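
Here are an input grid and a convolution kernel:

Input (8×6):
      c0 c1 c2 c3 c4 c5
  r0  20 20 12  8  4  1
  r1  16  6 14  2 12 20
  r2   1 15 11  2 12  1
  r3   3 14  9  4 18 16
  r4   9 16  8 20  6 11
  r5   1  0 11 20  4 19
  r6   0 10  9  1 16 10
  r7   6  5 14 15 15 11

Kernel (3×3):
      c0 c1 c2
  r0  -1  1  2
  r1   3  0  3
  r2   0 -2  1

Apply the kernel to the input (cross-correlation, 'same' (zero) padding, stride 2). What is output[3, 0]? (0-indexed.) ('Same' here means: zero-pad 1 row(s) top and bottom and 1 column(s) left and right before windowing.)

The receptive field on the zero-padded input at this output position is [0 1 0 / 0 0 10 / 0 6 5]. Elementwise product with the kernel and sum: 0·-1 + 1·1 + 0·2 + 0·3 + 10·3 + 6·-2 + 5·1.

24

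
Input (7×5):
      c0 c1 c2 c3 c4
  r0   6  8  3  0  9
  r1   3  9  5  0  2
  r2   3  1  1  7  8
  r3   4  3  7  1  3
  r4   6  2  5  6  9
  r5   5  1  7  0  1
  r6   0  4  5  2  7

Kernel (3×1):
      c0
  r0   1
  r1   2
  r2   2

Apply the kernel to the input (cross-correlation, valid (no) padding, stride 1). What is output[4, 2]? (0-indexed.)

The receptive field on the input at this output position is [5 / 7 / 5]. Elementwise product with the kernel and sum: 5·1 + 7·2 + 5·2.

29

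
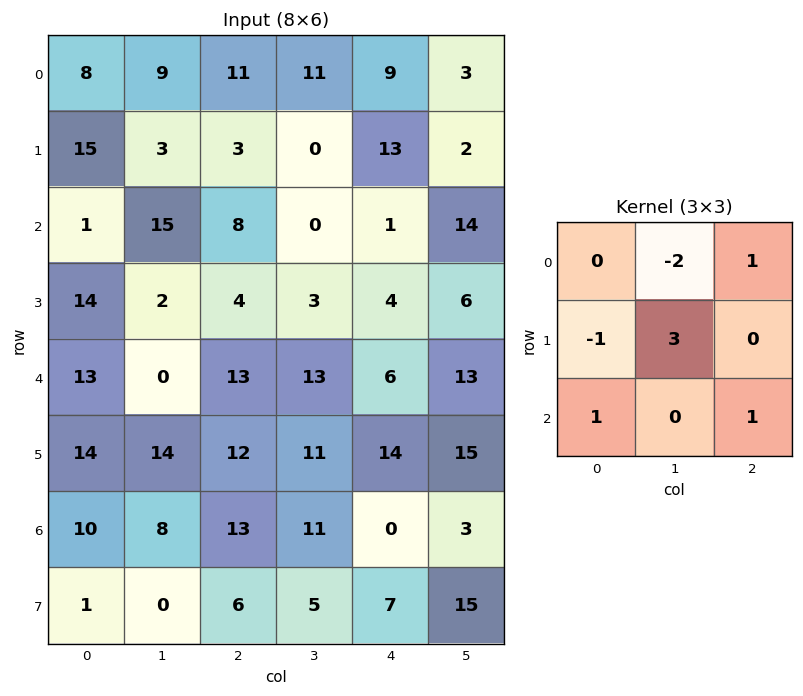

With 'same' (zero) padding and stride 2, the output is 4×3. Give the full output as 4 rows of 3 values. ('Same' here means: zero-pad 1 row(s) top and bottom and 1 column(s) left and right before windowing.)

27 27 18
-22 8 -12
27 59 29
16 23 -4

Output[0,0]: The receptive field on the zero-padded input at this output position is [0 0 0 / 0 8 9 / 0 15 3]. Elementwise product with the kernel and sum: 0·-2 + 0·1 + 0·-1 + 8·3 + 0·1 + 3·1.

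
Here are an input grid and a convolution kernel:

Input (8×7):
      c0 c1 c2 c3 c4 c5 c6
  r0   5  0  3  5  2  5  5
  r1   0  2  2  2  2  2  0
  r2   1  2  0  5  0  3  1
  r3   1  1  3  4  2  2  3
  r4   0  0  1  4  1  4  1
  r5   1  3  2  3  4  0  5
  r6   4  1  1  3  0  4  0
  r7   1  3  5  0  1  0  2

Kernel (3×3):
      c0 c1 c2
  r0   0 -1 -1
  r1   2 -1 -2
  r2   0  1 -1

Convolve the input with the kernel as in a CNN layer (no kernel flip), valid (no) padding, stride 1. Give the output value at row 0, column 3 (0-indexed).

-12

The receptive field on the input at this output position is [5 2 5 / 2 2 2 / 5 0 3]. Elementwise product with the kernel and sum: 2·-1 + 5·-1 + 2·2 + 2·-1 + 2·-2 + 0·1 + 3·-1.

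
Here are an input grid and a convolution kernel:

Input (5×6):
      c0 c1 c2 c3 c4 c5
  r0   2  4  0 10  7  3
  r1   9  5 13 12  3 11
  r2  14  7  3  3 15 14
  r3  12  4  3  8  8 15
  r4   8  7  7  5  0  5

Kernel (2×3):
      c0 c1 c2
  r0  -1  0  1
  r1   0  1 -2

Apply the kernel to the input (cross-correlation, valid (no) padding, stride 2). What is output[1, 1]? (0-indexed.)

4

The receptive field on the input at this output position is [3 3 15 / 3 8 8]. Elementwise product with the kernel and sum: 3·-1 + 15·1 + 8·1 + 8·-2.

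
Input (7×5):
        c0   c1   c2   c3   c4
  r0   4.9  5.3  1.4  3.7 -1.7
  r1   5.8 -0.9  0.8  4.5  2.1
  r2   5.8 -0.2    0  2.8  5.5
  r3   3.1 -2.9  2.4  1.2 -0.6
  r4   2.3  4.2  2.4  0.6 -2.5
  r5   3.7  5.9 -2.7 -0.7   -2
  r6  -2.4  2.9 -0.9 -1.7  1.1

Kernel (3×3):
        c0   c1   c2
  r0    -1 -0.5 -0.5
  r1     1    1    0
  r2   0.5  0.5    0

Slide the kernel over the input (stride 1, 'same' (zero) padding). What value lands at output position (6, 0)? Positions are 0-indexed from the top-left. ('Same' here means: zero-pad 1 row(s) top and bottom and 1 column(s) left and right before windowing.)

-7.2

The receptive field on the zero-padded input at this output position is [0 3.7 5.9 / 0 -2.4 2.9 / 0 0 0]. Elementwise product with the kernel and sum: 0·-1 + 3.7·-0.5 + 5.9·-0.5 + 0·1 + -2.4·1 + 0·0.5 + 0·0.5.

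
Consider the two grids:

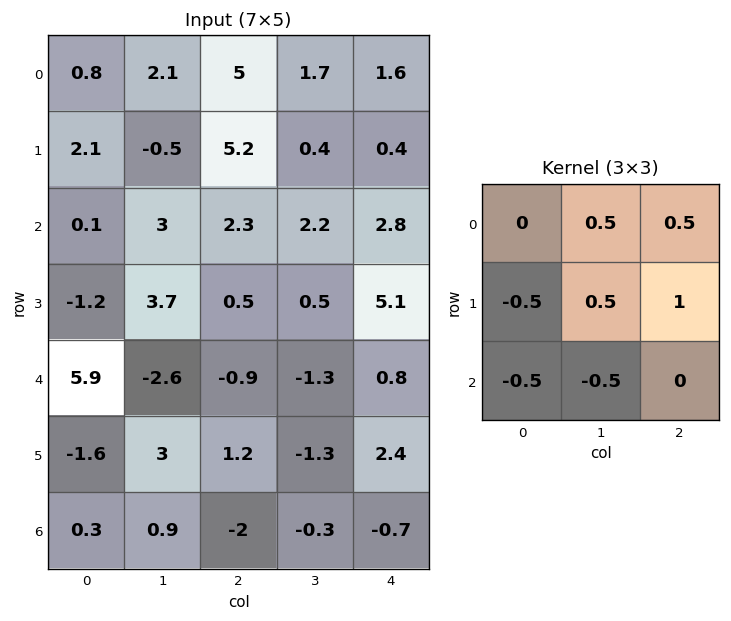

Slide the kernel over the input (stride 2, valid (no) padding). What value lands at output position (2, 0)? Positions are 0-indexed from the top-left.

The receptive field on the input at this output position is [5.9 -2.6 -0.9 / -1.6 3 1.2 / 0.3 0.9 -2]. Elementwise product with the kernel and sum: -2.6·0.5 + -0.9·0.5 + -1.6·-0.5 + 3·0.5 + 1.2·1 + 0.3·-0.5 + 0.9·-0.5.

1.15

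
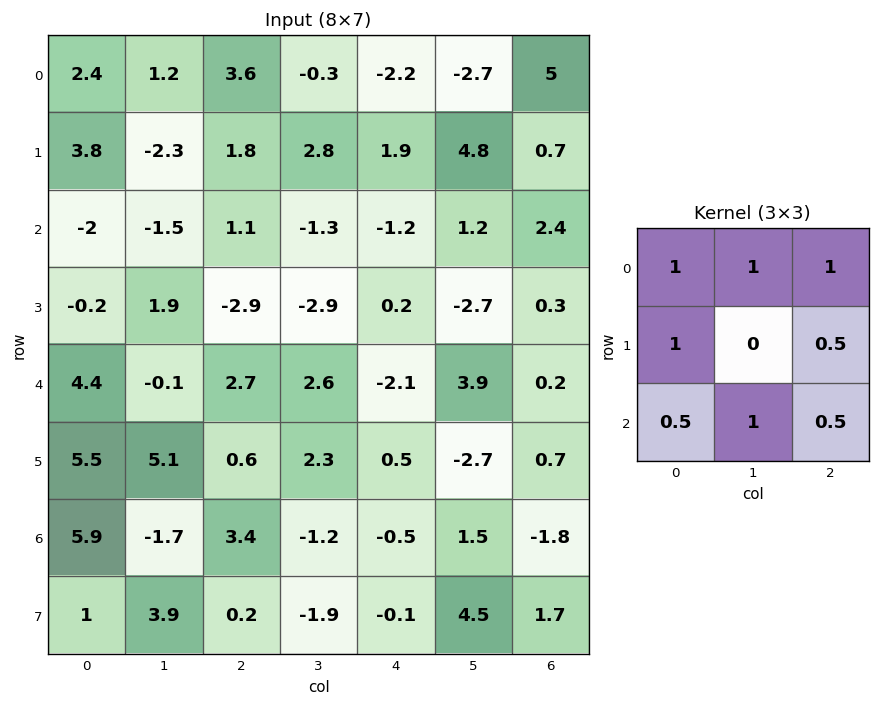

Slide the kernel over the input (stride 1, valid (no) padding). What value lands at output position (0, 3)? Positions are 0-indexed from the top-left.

-1.25

The receptive field on the input at this output position is [-0.3 -2.2 -2.7 / 2.8 1.9 4.8 / -1.3 -1.2 1.2]. Elementwise product with the kernel and sum: -0.3·1 + -2.2·1 + -2.7·1 + 2.8·1 + 4.8·0.5 + -1.3·0.5 + -1.2·1 + 1.2·0.5.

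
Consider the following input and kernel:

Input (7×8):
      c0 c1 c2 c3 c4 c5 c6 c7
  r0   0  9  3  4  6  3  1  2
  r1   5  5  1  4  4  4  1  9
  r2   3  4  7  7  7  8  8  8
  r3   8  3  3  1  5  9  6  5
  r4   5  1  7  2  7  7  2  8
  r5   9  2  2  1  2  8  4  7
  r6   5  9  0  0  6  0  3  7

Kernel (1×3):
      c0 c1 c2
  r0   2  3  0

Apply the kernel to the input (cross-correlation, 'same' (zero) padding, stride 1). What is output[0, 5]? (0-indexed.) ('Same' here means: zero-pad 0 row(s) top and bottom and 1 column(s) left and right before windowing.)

21

The receptive field on the zero-padded input at this output position is [6 3 1]. Elementwise product with the kernel and sum: 6·2 + 3·3.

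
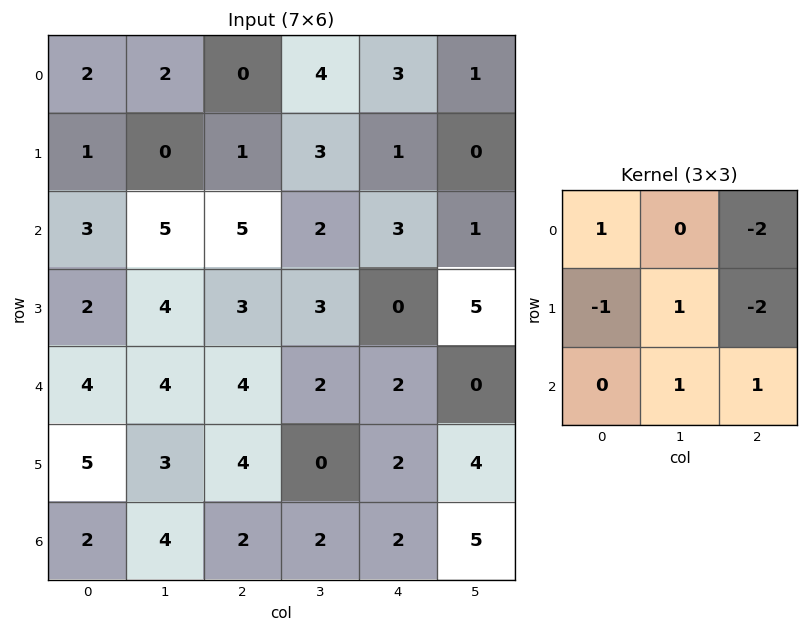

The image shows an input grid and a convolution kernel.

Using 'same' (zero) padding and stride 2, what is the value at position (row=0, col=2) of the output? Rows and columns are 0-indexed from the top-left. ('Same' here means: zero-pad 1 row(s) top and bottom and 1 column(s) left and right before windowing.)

-2

The receptive field on the zero-padded input at this output position is [0 0 0 / 4 3 1 / 3 1 0]. Elementwise product with the kernel and sum: 0·1 + 0·-2 + 4·-1 + 3·1 + 1·-2 + 1·1 + 0·1.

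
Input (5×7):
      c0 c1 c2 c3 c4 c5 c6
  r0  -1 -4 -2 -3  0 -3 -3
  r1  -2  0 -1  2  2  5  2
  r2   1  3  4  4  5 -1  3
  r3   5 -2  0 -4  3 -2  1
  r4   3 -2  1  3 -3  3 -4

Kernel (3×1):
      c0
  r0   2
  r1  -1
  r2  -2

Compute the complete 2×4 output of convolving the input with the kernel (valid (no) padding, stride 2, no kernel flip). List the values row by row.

Output[0,0]: The receptive field on the input at this output position is [-1 / -2 / 1]. Elementwise product with the kernel and sum: -1·2 + -2·-1 + 1·-2.
Output[0,1]: The receptive field on the input at this output position is [-2 / -1 / 4]. Elementwise product with the kernel and sum: -2·2 + -1·-1 + 4·-2.

-2 -11 -12 -14
-9 6 13 13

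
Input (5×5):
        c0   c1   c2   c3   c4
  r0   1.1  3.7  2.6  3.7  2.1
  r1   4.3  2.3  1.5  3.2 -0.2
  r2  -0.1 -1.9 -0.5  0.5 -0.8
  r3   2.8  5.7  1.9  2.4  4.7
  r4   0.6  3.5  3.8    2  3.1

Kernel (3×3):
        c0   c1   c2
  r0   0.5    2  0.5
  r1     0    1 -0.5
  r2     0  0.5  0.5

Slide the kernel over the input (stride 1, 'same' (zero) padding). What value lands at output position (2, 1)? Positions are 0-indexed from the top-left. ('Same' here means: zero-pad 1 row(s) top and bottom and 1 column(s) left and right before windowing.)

9.65

The receptive field on the zero-padded input at this output position is [4.3 2.3 1.5 / -0.1 -1.9 -0.5 / 2.8 5.7 1.9]. Elementwise product with the kernel and sum: 4.3·0.5 + 2.3·2 + 1.5·0.5 + -1.9·1 + -0.5·-0.5 + 5.7·0.5 + 1.9·0.5.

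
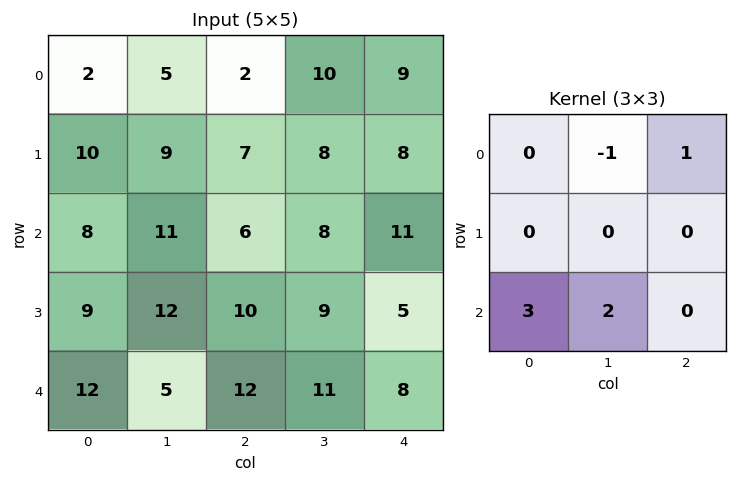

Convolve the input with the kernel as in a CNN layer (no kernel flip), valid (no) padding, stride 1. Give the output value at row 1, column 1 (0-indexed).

The receptive field on the input at this output position is [9 7 8 / 11 6 8 / 12 10 9]. Elementwise product with the kernel and sum: 7·-1 + 8·1 + 12·3 + 10·2.

57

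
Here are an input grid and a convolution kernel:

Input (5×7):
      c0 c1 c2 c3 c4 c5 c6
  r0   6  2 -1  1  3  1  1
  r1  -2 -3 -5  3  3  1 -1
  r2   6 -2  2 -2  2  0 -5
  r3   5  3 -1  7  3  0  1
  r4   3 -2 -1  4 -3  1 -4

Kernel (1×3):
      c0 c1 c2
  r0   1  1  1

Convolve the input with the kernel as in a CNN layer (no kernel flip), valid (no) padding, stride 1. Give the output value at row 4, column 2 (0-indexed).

The receptive field on the input at this output position is [-1 4 -3]. Elementwise product with the kernel and sum: -1·1 + 4·1 + -3·1.

0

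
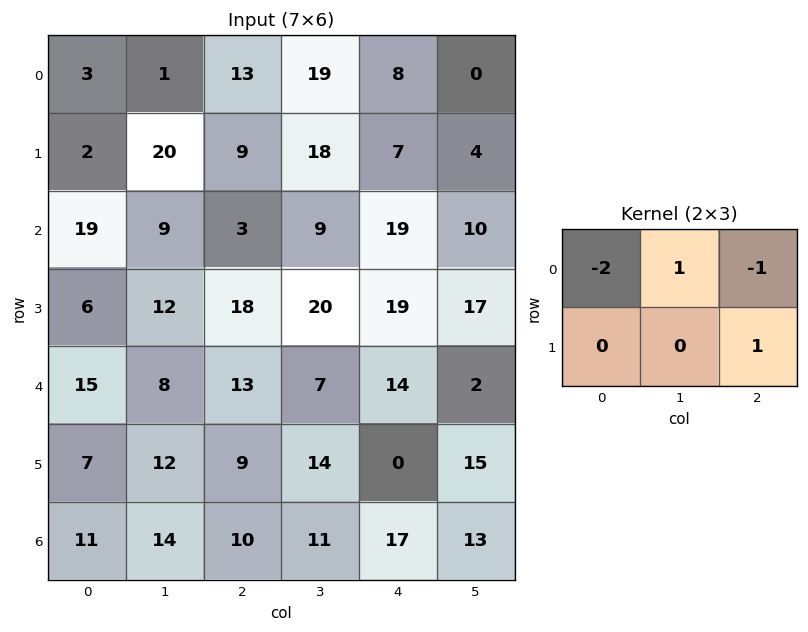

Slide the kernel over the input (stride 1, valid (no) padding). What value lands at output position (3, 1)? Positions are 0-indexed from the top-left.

The receptive field on the input at this output position is [12 18 20 / 8 13 7]. Elementwise product with the kernel and sum: 12·-2 + 18·1 + 20·-1 + 7·1.

-19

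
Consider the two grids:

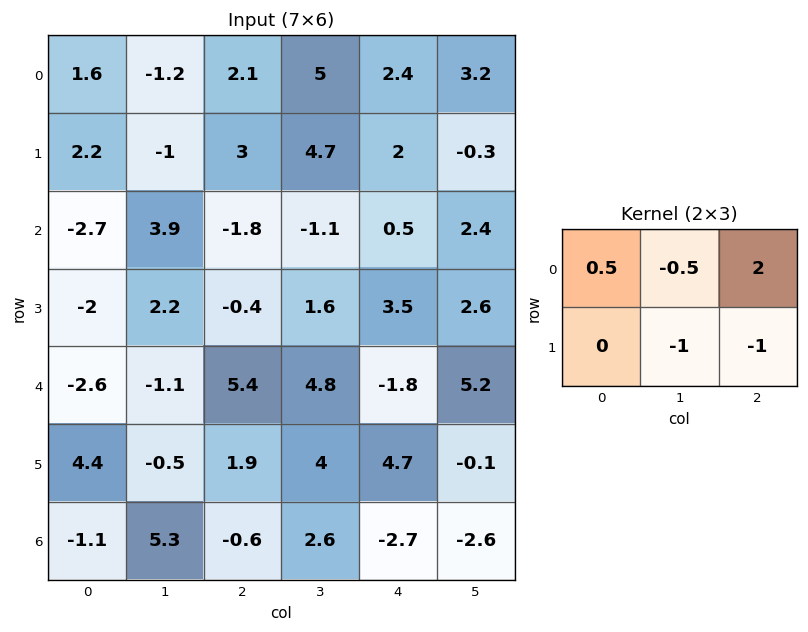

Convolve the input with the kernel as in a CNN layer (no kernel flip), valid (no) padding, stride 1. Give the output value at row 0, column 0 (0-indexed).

The receptive field on the input at this output position is [1.6 -1.2 2.1 / 2.2 -1 3]. Elementwise product with the kernel and sum: 1.6·0.5 + -1.2·-0.5 + 2.1·2 + -1·-1 + 3·-1.

3.6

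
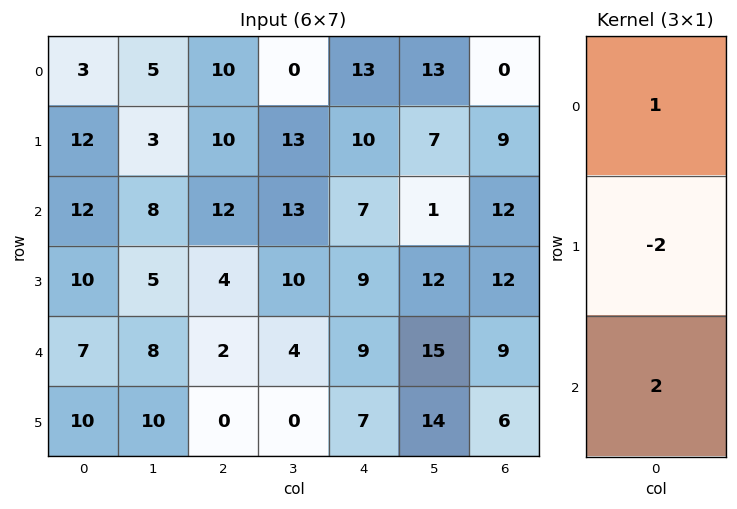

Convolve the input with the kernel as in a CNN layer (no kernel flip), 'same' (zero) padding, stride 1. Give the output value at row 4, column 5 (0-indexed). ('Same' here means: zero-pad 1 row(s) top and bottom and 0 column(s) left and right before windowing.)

10

The receptive field on the zero-padded input at this output position is [12 / 15 / 14]. Elementwise product with the kernel and sum: 12·1 + 15·-2 + 14·2.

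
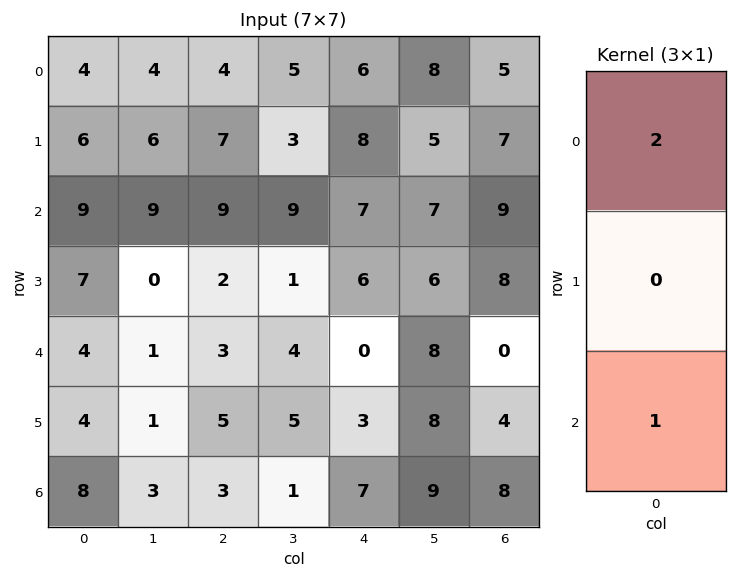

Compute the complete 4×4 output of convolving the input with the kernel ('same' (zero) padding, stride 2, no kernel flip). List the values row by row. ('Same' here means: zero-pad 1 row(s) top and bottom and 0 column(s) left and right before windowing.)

Output[0,0]: The receptive field on the zero-padded input at this output position is [0 / 4 / 6]. Elementwise product with the kernel and sum: 0·2 + 6·1.
Output[0,1]: The receptive field on the zero-padded input at this output position is [0 / 4 / 7]. Elementwise product with the kernel and sum: 0·2 + 7·1.

6 7 8 7
19 16 22 22
18 9 15 20
8 10 6 8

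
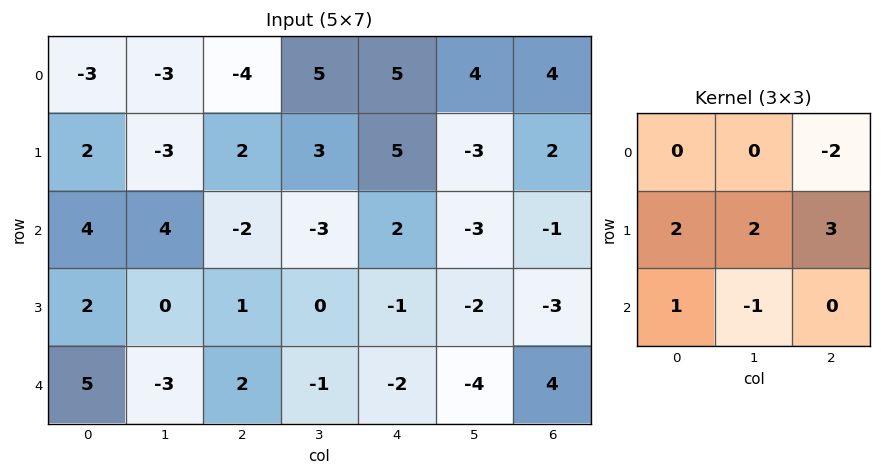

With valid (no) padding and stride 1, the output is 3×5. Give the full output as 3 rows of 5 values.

12 3 16 -6 7
8 -12 -13 -4 -8
19 3 -2 -1 -11

Output[0,0]: The receptive field on the input at this output position is [-3 -3 -4 / 2 -3 2 / 4 4 -2]. Elementwise product with the kernel and sum: -4·-2 + 2·2 + -3·2 + 2·3 + 4·1 + 4·-1.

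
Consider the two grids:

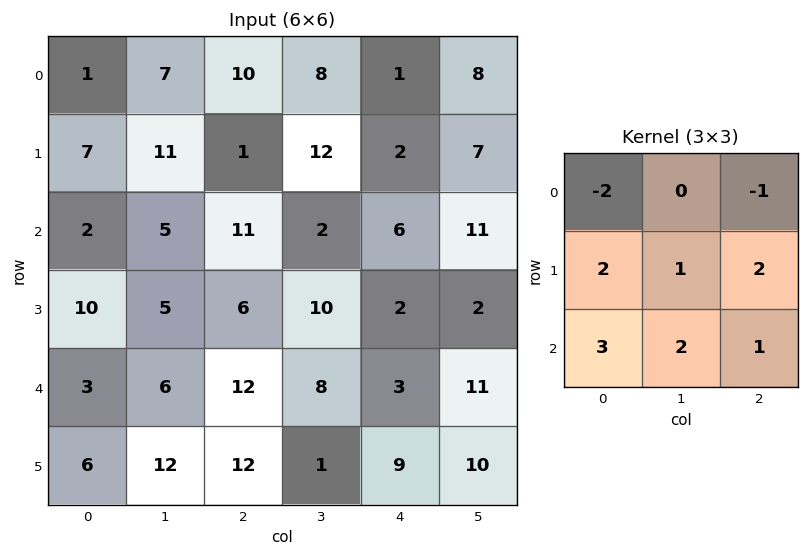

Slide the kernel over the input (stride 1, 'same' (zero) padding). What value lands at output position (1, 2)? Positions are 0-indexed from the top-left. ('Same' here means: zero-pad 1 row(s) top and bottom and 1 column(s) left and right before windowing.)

64

The receptive field on the zero-padded input at this output position is [7 10 8 / 11 1 12 / 5 11 2]. Elementwise product with the kernel and sum: 7·-2 + 8·-1 + 11·2 + 1·1 + 12·2 + 5·3 + 11·2 + 2·1.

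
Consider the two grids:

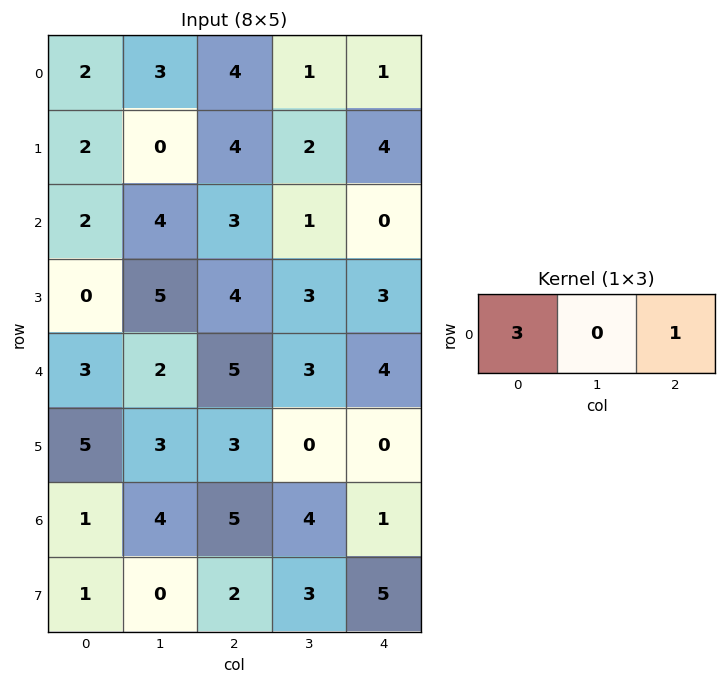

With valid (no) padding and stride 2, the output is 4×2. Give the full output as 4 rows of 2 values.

Output[0,0]: The receptive field on the input at this output position is [2 3 4]. Elementwise product with the kernel and sum: 2·3 + 4·1.
Output[0,1]: The receptive field on the input at this output position is [4 1 1]. Elementwise product with the kernel and sum: 4·3 + 1·1.

10 13
9 9
14 19
8 16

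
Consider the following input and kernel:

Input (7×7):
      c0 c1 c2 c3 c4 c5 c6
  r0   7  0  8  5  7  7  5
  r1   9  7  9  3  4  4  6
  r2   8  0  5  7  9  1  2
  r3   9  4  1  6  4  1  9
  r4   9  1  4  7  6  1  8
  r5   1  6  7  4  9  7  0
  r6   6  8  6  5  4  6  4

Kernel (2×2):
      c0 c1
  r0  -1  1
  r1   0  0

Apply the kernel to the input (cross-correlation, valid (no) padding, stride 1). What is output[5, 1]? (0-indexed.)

The receptive field on the input at this output position is [6 7 / 8 6]. Elementwise product with the kernel and sum: 6·-1 + 7·1.

1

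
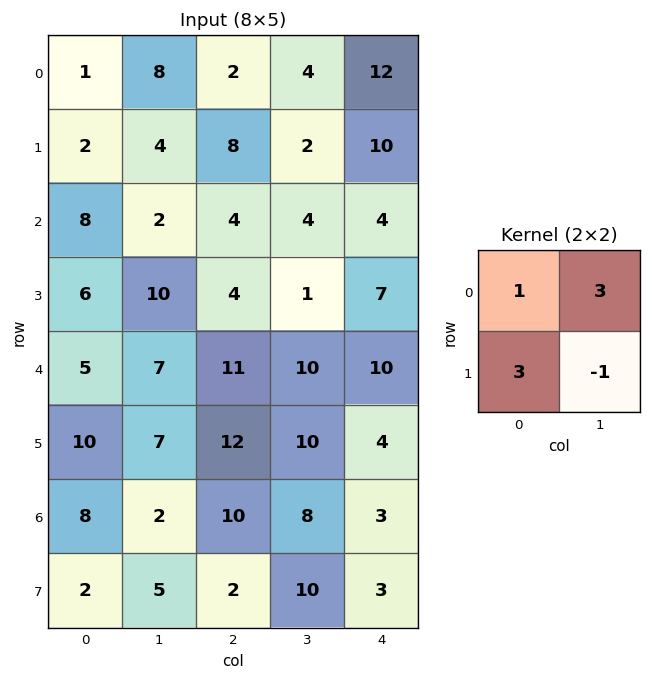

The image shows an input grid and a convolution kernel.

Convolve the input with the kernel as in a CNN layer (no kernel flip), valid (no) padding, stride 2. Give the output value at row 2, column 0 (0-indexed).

49

The receptive field on the input at this output position is [5 7 / 10 7]. Elementwise product with the kernel and sum: 5·1 + 7·3 + 10·3 + 7·-1.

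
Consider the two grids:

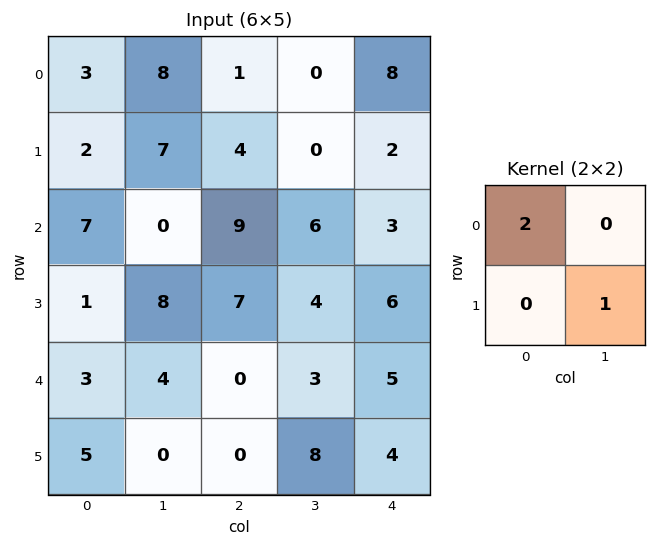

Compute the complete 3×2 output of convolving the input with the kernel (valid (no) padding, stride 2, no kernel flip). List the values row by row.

Output[0,0]: The receptive field on the input at this output position is [3 8 / 2 7]. Elementwise product with the kernel and sum: 3·2 + 7·1.
Output[0,1]: The receptive field on the input at this output position is [1 0 / 4 0]. Elementwise product with the kernel and sum: 1·2 + 0·1.

13 2
22 22
6 8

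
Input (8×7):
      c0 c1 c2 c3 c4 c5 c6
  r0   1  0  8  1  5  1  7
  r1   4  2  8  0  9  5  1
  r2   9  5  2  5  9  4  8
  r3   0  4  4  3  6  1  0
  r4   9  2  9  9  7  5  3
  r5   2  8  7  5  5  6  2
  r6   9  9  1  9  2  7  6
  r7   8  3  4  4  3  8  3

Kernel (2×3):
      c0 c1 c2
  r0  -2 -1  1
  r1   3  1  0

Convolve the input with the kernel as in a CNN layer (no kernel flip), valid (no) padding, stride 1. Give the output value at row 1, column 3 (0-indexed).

20

The receptive field on the input at this output position is [0 9 5 / 5 9 4]. Elementwise product with the kernel and sum: 0·-2 + 9·-1 + 5·1 + 5·3 + 9·1.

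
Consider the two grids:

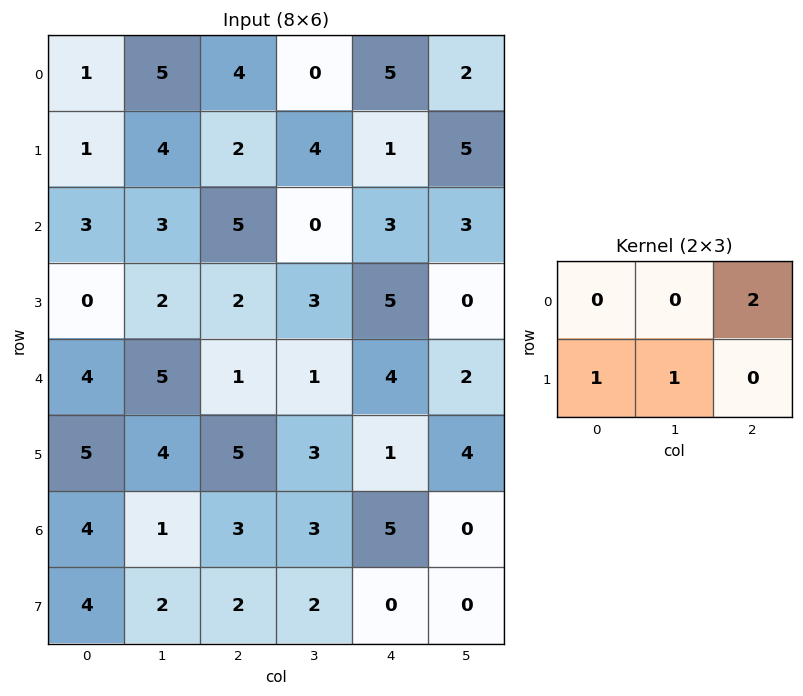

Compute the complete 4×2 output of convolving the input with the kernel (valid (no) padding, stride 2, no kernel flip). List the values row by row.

13 16
12 11
11 16
12 14

Output[0,0]: The receptive field on the input at this output position is [1 5 4 / 1 4 2]. Elementwise product with the kernel and sum: 4·2 + 1·1 + 4·1.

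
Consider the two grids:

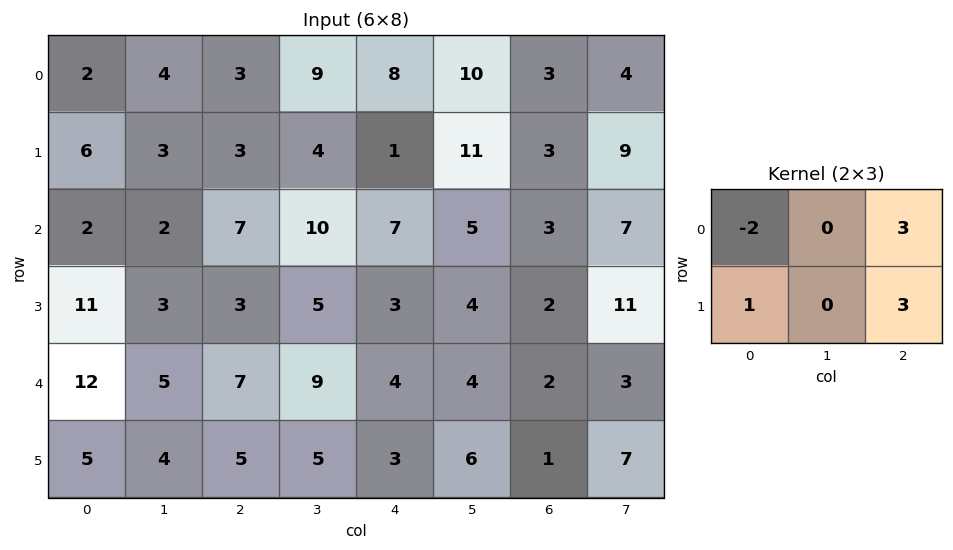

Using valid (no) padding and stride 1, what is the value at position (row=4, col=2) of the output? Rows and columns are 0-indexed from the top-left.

12

The receptive field on the input at this output position is [7 9 4 / 5 5 3]. Elementwise product with the kernel and sum: 7·-2 + 4·3 + 5·1 + 3·3.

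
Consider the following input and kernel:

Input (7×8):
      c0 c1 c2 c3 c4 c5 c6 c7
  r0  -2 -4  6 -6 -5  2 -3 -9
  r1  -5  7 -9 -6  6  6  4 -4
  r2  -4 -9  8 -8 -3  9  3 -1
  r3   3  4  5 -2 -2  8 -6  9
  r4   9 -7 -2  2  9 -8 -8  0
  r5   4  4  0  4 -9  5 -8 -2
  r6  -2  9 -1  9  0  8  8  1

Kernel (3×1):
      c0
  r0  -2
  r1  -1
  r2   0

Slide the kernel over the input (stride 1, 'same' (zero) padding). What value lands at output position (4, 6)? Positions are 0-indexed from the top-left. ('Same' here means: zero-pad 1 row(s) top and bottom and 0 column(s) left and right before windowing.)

20

The receptive field on the zero-padded input at this output position is [-6 / -8 / -8]. Elementwise product with the kernel and sum: -6·-2 + -8·-1.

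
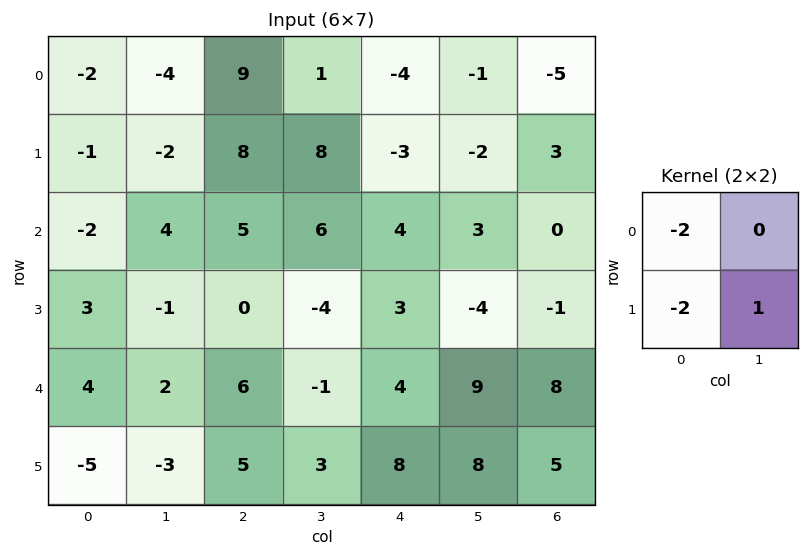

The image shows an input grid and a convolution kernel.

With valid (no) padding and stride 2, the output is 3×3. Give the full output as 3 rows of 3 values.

Output[0,0]: The receptive field on the input at this output position is [-2 -4 / -1 -2]. Elementwise product with the kernel and sum: -2·-2 + -1·-2 + -2·1.

4 -26 12
-3 -14 -18
-1 -19 -16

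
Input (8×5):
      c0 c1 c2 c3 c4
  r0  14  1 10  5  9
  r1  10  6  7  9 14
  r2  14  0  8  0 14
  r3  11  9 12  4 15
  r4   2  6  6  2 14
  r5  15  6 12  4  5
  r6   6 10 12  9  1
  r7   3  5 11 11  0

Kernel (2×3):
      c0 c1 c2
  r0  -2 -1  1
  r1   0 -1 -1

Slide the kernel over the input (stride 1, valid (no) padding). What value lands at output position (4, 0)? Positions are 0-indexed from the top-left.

The receptive field on the input at this output position is [2 6 6 / 15 6 12]. Elementwise product with the kernel and sum: 2·-2 + 6·-1 + 6·1 + 6·-1 + 12·-1.

-22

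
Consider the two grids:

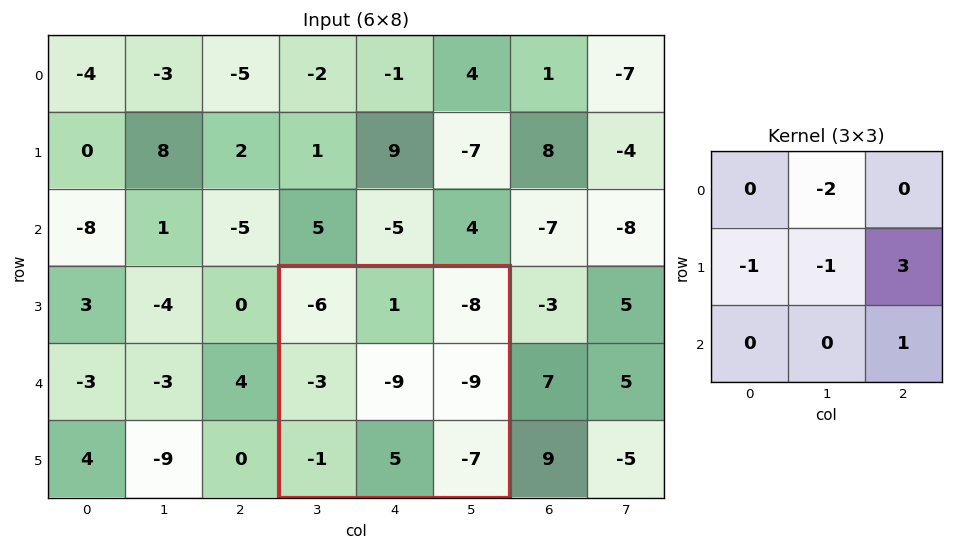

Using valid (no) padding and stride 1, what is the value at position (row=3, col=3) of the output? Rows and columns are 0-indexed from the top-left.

The receptive field on the input at this output position is [-6 1 -8 / -3 -9 -9 / -1 5 -7]. Elementwise product with the kernel and sum: 1·-2 + -3·-1 + -9·-1 + -9·3 + -7·1.

-24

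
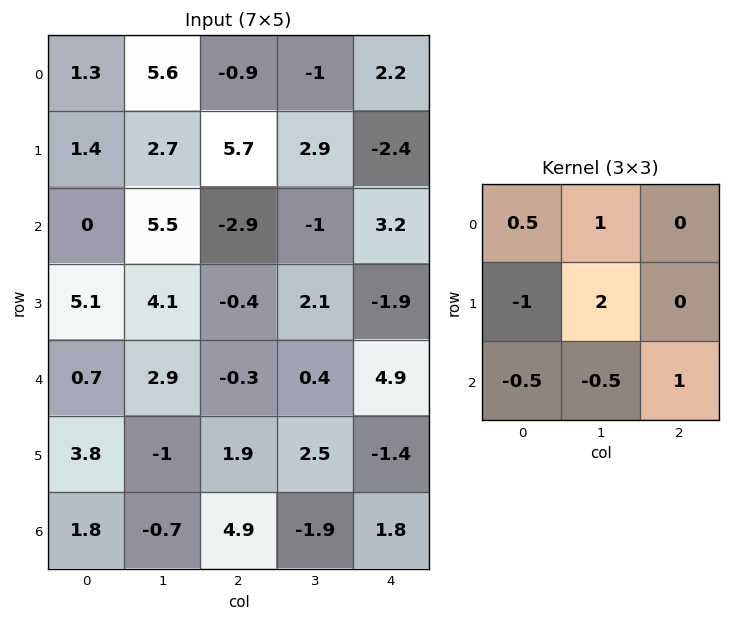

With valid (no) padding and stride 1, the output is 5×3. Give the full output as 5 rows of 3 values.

4.6 8.3 3.8
9.4 -4 3.9
6.5 -5.95 7
12.25 0.2 -0.6
1.8 1.95 3.65

Output[0,0]: The receptive field on the input at this output position is [1.3 5.6 -0.9 / 1.4 2.7 5.7 / 0 5.5 -2.9]. Elementwise product with the kernel and sum: 1.3·0.5 + 5.6·1 + 1.4·-1 + 2.7·2 + 0·-0.5 + 5.5·-0.5 + -2.9·1.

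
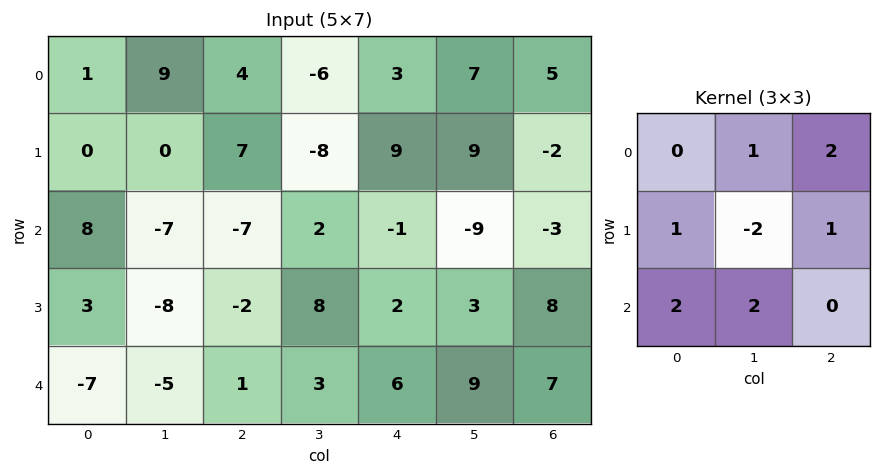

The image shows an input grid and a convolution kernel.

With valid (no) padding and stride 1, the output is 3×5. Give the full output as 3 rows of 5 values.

Output[0,0]: The receptive field on the input at this output position is [1 9 4 / 0 0 7 / 8 -7 -7]. Elementwise product with the kernel and sum: 9·1 + 4·2 + 0·1 + 0·-2 + 7·1 + 8·2 + -7·2.
Output[0,1]: The receptive field on the input at this output position is [9 4 -6 / 0 7 -8 / -7 -7 2]. Elementwise product with the kernel and sum: 4·1 + -6·2 + 0·1 + 7·-2 + -8·1 + -7·2 + -7·2.

26 -58 22 2 -14
19 -20 10 42 29
-28 -7 -8 6 19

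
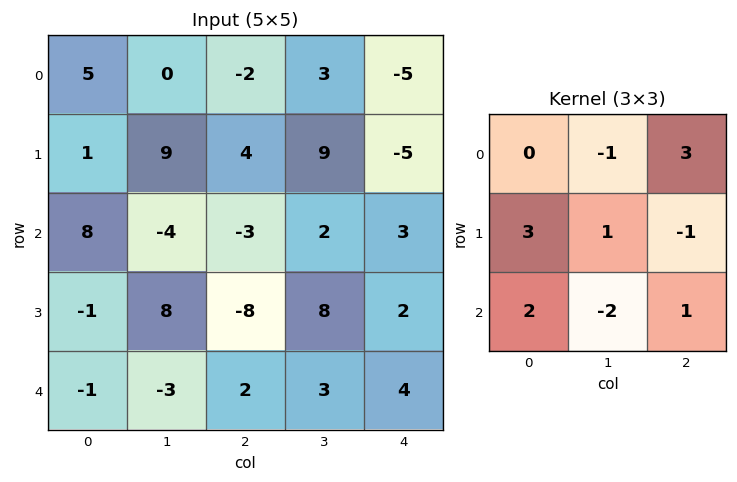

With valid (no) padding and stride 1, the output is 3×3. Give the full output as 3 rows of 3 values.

Output[0,0]: The receptive field on the input at this output position is [5 0 -2 / 1 9 4 / 8 -4 -3]. Elementwise product with the kernel and sum: 0·-1 + -2·3 + 1·3 + 9·1 + 4·-1 + 8·2 + -4·-2 + -3·1.
Output[0,1]: The receptive field on the input at this output position is [0 -2 3 / 9 4 9 / -4 -3 2]. Elementwise product with the kernel and sum: -2·-1 + 3·3 + 9·3 + 4·1 + 9·-1 + -4·2 + -3·-2 + 2·1.

23 33 1
0 46 -64
14 10 -9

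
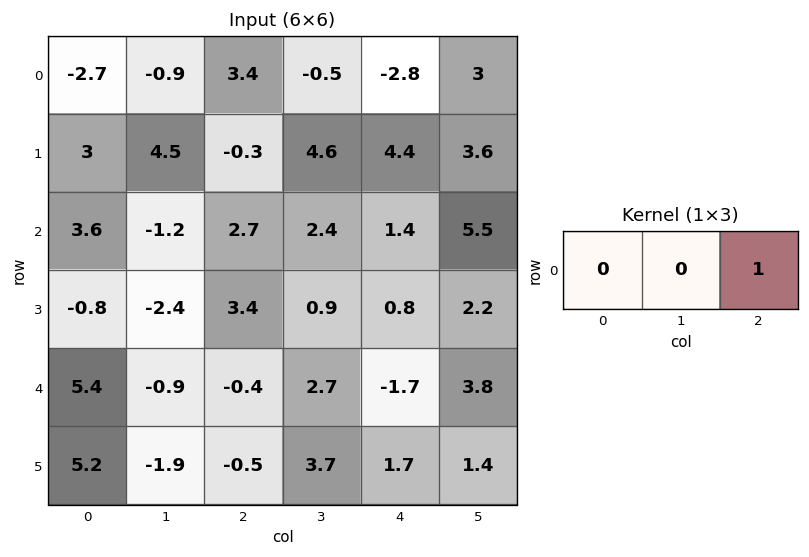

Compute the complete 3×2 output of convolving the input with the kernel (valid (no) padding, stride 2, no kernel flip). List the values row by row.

3.4 -2.8
2.7 1.4
-0.4 -1.7

Output[0,0]: The receptive field on the input at this output position is [-2.7 -0.9 3.4]. Elementwise product with the kernel and sum: 3.4·1.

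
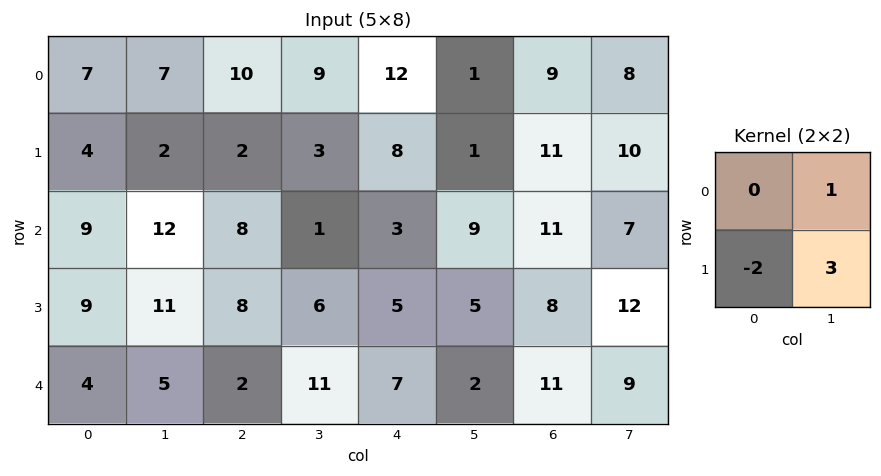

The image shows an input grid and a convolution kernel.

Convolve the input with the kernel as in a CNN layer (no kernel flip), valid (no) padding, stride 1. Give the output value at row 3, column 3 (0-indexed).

The receptive field on the input at this output position is [6 5 / 11 7]. Elementwise product with the kernel and sum: 5·1 + 11·-2 + 7·3.

4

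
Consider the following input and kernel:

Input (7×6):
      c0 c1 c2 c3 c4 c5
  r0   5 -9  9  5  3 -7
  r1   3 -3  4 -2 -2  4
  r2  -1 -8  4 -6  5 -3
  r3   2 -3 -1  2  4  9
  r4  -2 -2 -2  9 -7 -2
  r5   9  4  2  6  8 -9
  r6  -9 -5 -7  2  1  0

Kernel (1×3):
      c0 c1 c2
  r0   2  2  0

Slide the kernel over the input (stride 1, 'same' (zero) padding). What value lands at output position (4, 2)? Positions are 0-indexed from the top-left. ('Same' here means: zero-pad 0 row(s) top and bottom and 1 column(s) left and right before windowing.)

-8

The receptive field on the zero-padded input at this output position is [-2 -2 9]. Elementwise product with the kernel and sum: -2·2 + -2·2.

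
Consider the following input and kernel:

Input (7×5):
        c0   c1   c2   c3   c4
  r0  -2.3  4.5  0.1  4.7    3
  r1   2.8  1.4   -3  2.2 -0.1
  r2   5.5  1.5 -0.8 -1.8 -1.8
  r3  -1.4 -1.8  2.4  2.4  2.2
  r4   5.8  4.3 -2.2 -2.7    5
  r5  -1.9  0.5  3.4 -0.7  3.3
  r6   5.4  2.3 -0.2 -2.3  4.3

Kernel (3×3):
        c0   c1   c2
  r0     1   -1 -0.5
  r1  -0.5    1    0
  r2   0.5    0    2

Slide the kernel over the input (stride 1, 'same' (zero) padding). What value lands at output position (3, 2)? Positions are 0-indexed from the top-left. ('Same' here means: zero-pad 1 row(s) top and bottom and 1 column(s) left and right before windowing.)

3.25

The receptive field on the zero-padded input at this output position is [1.5 -0.8 -1.8 / -1.8 2.4 2.4 / 4.3 -2.2 -2.7]. Elementwise product with the kernel and sum: 1.5·1 + -0.8·-1 + -1.8·-0.5 + -1.8·-0.5 + 2.4·1 + 4.3·0.5 + -2.7·2.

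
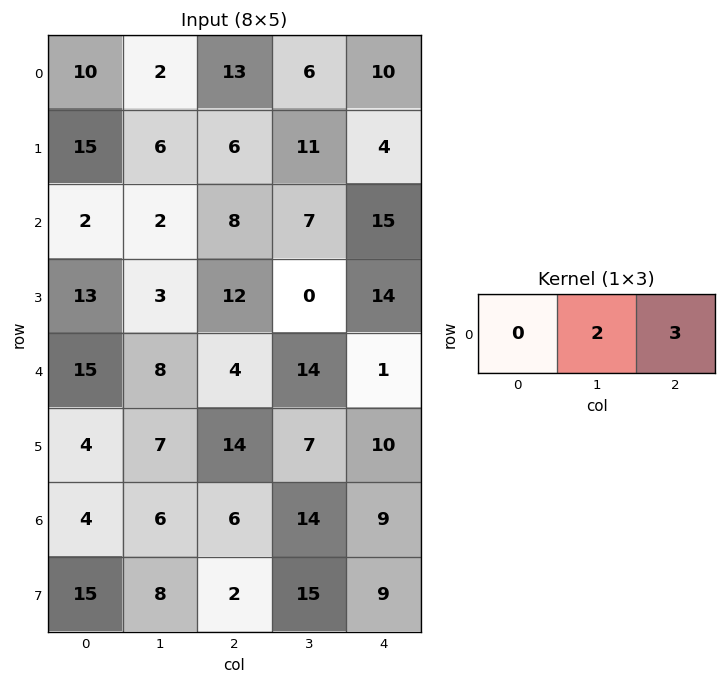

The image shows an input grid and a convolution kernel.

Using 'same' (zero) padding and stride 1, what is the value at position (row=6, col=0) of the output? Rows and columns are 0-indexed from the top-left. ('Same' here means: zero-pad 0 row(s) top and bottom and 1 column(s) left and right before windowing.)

26

The receptive field on the zero-padded input at this output position is [0 4 6]. Elementwise product with the kernel and sum: 4·2 + 6·3.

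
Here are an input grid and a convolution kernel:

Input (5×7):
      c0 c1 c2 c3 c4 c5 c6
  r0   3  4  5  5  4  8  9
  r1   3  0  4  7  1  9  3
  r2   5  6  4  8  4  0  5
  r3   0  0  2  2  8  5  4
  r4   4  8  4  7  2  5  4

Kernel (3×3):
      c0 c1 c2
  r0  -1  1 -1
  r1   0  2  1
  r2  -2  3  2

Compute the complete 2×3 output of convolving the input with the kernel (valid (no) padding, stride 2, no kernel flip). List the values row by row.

Output[0,0]: The receptive field on the input at this output position is [3 4 5 / 3 0 4 / 5 6 4]. Elementwise product with the kernel and sum: 3·-1 + 4·1 + 5·-1 + 0·2 + 4·1 + 5·-2 + 6·3 + 4·2.
Output[0,1]: The receptive field on the input at this output position is [5 5 4 / 4 7 1 / 4 8 4]. Elementwise product with the kernel and sum: 5·-1 + 5·1 + 4·-1 + 7·2 + 1·1 + 4·-2 + 8·3 + 4·2.

16 35 18
23 29 24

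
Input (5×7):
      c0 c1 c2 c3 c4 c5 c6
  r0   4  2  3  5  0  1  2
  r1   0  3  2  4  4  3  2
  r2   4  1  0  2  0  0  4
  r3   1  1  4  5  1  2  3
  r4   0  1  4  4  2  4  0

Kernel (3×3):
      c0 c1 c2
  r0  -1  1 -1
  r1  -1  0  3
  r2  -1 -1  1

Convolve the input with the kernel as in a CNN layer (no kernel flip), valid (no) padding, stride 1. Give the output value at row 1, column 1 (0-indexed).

The receptive field on the input at this output position is [3 2 4 / 1 0 2 / 1 4 5]. Elementwise product with the kernel and sum: 3·-1 + 2·1 + 4·-1 + 1·-1 + 2·3 + 1·-1 + 4·-1 + 5·1.

0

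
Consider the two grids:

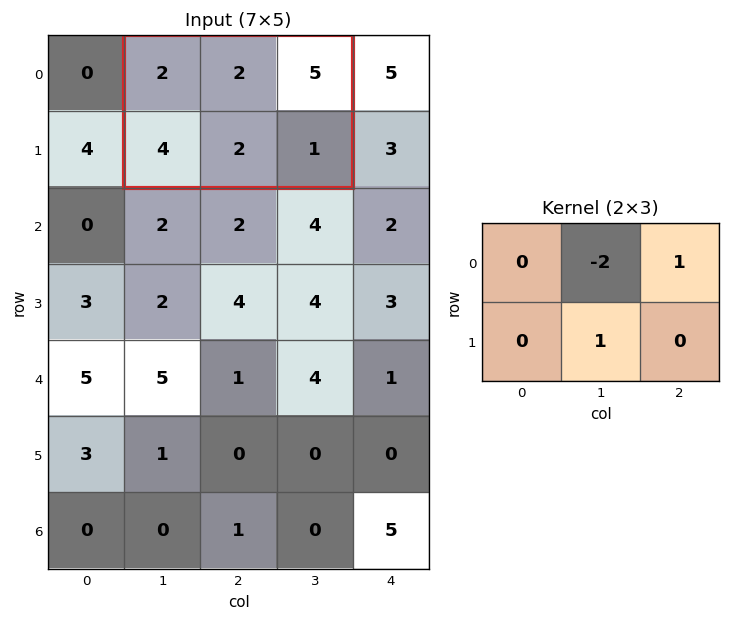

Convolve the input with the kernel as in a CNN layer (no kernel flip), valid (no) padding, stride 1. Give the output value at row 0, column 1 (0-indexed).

3

The receptive field on the input at this output position is [2 2 5 / 4 2 1]. Elementwise product with the kernel and sum: 2·-2 + 5·1 + 2·1.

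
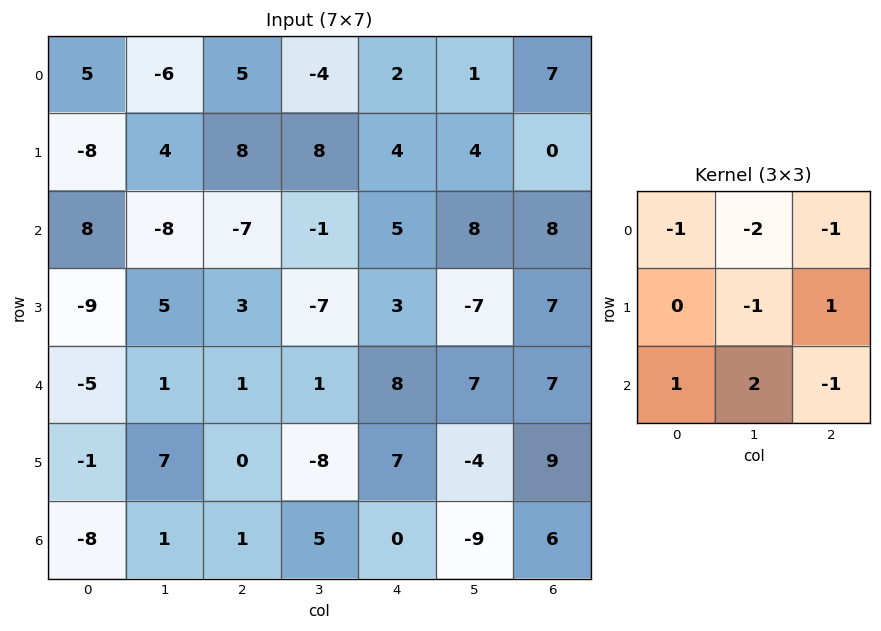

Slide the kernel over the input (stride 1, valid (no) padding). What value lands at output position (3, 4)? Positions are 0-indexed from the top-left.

The receptive field on the input at this output position is [3 -7 7 / 8 7 7 / 7 -4 9]. Elementwise product with the kernel and sum: 3·-1 + -7·-2 + 7·-1 + 7·-1 + 7·1 + 7·1 + -4·2 + 9·-1.

-6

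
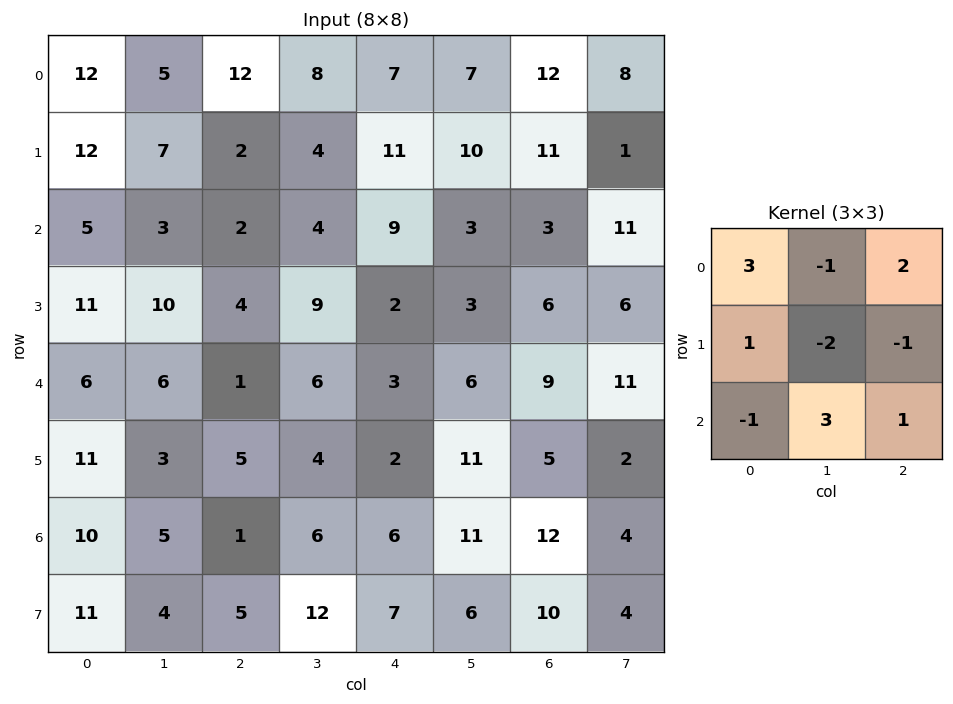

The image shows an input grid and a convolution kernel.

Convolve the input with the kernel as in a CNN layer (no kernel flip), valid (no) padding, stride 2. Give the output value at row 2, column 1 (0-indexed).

21

The receptive field on the input at this output position is [1 6 3 / 5 4 2 / 1 6 6]. Elementwise product with the kernel and sum: 1·3 + 6·-1 + 3·2 + 5·1 + 4·-2 + 2·-1 + 1·-1 + 6·3 + 6·1.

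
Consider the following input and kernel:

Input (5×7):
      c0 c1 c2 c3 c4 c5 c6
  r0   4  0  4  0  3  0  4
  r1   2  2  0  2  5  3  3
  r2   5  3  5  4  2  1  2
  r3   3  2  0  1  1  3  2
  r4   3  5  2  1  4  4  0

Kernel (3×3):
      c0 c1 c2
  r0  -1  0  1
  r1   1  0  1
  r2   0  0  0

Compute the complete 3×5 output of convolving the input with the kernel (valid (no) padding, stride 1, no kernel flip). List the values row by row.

2 4 4 5 9
8 7 12 6 2
3 4 -2 1 3

Output[0,0]: The receptive field on the input at this output position is [4 0 4 / 2 2 0 / 5 3 5]. Elementwise product with the kernel and sum: 4·-1 + 4·1 + 2·1 + 0·1.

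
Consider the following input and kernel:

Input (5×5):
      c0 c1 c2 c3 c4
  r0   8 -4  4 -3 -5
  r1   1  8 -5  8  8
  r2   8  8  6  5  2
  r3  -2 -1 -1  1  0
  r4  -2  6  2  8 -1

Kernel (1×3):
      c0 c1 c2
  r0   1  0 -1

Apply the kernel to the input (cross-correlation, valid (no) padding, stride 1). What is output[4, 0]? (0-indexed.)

-4

The receptive field on the input at this output position is [-2 6 2]. Elementwise product with the kernel and sum: -2·1 + 2·-1.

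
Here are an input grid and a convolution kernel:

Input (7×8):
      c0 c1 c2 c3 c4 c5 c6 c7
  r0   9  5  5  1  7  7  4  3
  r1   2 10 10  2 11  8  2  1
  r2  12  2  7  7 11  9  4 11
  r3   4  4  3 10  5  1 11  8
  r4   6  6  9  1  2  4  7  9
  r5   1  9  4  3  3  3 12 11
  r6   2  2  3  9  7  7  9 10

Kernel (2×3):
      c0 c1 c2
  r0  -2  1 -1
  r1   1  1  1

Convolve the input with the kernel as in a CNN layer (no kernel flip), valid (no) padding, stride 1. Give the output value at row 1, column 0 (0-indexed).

17

The receptive field on the input at this output position is [2 10 10 / 12 2 7]. Elementwise product with the kernel and sum: 2·-2 + 10·1 + 10·-1 + 12·1 + 2·1 + 7·1.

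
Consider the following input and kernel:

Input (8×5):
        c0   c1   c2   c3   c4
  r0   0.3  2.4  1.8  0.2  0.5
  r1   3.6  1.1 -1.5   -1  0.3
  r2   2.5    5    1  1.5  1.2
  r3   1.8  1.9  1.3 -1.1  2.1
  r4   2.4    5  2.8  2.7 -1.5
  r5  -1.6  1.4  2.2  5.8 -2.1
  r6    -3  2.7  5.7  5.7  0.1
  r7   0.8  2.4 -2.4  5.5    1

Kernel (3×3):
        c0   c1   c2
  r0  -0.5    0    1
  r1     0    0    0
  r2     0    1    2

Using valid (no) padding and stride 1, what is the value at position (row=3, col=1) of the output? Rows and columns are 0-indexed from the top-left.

The receptive field on the input at this output position is [1.9 1.3 -1.1 / 5 2.8 2.7 / 1.4 2.2 5.8]. Elementwise product with the kernel and sum: 1.9·-0.5 + -1.1·1 + 2.2·1 + 5.8·2.

11.75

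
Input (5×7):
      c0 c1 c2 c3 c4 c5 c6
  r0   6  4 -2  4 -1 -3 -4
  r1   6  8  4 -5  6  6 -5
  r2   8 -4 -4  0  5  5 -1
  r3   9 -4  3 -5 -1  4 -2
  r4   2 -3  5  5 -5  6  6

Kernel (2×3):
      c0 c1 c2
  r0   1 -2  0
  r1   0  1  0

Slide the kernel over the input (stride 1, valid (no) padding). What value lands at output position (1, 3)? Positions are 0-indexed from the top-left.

-12

The receptive field on the input at this output position is [-5 6 6 / 0 5 5]. Elementwise product with the kernel and sum: -5·1 + 6·-2 + 5·1.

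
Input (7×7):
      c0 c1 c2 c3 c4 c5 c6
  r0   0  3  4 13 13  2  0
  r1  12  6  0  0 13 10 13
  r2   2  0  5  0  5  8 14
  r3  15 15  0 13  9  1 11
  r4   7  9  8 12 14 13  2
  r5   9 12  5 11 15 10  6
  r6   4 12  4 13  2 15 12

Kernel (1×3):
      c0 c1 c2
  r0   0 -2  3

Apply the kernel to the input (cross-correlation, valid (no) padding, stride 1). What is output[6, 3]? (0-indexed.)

The receptive field on the input at this output position is [13 2 15]. Elementwise product with the kernel and sum: 2·-2 + 15·3.

41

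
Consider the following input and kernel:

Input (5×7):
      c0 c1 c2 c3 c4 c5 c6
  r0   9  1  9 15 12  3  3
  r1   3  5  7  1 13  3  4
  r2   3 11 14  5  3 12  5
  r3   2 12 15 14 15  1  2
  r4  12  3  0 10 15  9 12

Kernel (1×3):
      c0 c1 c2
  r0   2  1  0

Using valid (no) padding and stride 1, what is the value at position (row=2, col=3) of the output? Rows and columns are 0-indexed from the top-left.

The receptive field on the input at this output position is [5 3 12]. Elementwise product with the kernel and sum: 5·2 + 3·1.

13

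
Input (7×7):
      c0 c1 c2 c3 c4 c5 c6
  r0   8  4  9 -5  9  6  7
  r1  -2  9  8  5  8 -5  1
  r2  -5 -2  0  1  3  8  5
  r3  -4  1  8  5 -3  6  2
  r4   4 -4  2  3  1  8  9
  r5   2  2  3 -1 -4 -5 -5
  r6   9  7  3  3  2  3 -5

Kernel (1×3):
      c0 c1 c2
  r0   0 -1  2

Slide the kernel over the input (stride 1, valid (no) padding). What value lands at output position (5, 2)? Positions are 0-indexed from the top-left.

The receptive field on the input at this output position is [3 -1 -4]. Elementwise product with the kernel and sum: -1·-1 + -4·2.

-7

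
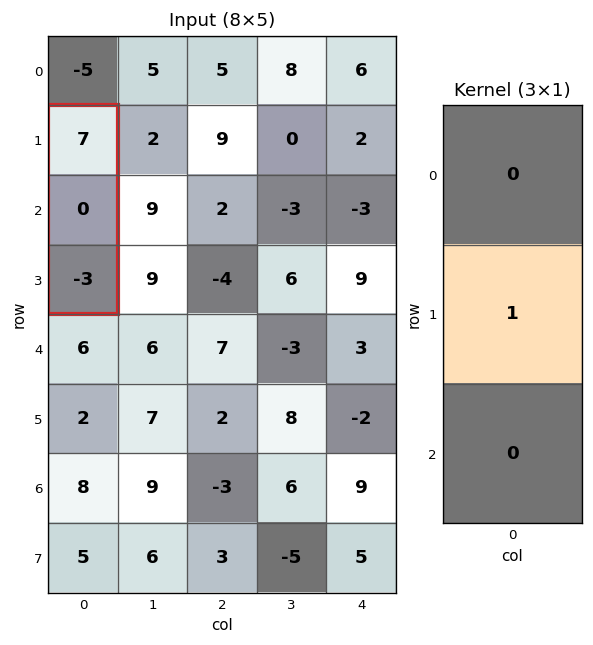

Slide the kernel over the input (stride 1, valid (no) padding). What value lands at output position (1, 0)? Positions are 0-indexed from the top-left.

The receptive field on the input at this output position is [7 / 0 / -3]. Elementwise product with the kernel and sum: 0·1.

0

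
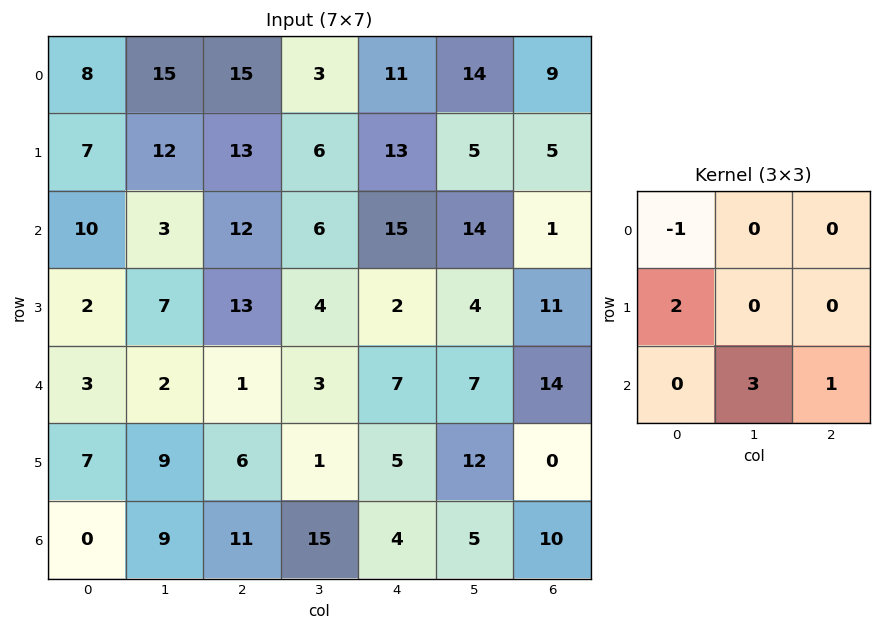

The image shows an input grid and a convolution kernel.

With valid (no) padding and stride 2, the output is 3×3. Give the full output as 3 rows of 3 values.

Output[0,0]: The receptive field on the input at this output position is [8 15 15 / 7 12 13 / 10 3 12]. Elementwise product with the kernel and sum: 8·-1 + 7·2 + 3·3 + 12·1.
Output[0,1]: The receptive field on the input at this output position is [15 3 11 / 13 6 13 / 12 6 15]. Elementwise product with the kernel and sum: 15·-1 + 13·2 + 6·3 + 15·1.

27 44 58
1 30 24
49 60 28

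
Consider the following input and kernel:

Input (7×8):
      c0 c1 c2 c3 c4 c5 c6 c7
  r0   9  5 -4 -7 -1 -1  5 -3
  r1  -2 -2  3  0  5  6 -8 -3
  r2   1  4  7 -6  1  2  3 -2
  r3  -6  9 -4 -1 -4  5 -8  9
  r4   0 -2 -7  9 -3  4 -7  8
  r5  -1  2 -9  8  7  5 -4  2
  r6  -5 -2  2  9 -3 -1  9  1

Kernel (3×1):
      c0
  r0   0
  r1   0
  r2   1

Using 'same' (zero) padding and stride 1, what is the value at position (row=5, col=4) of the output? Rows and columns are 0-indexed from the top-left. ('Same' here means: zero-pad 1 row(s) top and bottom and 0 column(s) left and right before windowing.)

The receptive field on the zero-padded input at this output position is [-3 / 7 / -3]. Elementwise product with the kernel and sum: -3·1.

-3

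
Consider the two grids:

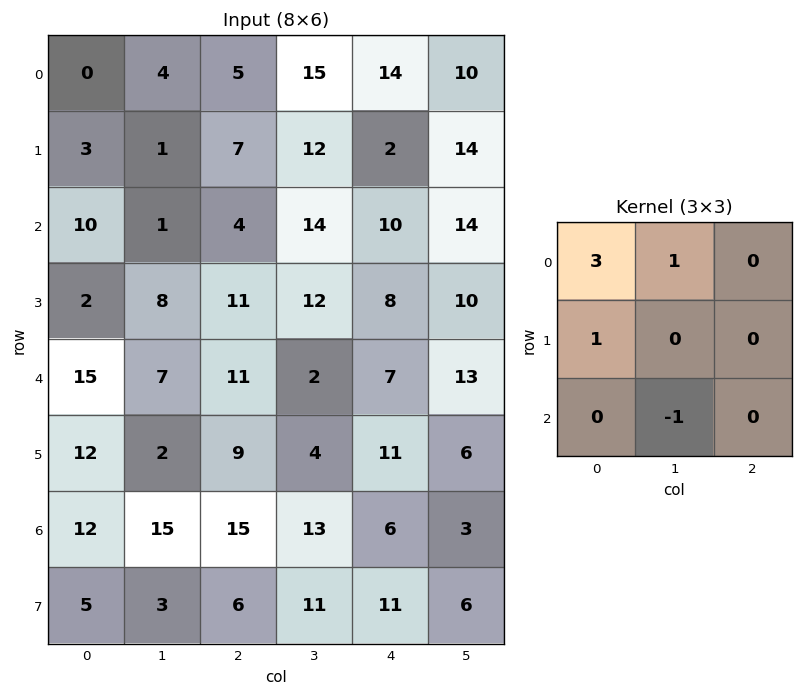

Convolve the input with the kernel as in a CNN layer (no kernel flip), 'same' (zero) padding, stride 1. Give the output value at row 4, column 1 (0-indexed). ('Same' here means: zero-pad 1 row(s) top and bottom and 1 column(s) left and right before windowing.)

The receptive field on the zero-padded input at this output position is [2 8 11 / 15 7 11 / 12 2 9]. Elementwise product with the kernel and sum: 2·3 + 8·1 + 15·1 + 2·-1.

27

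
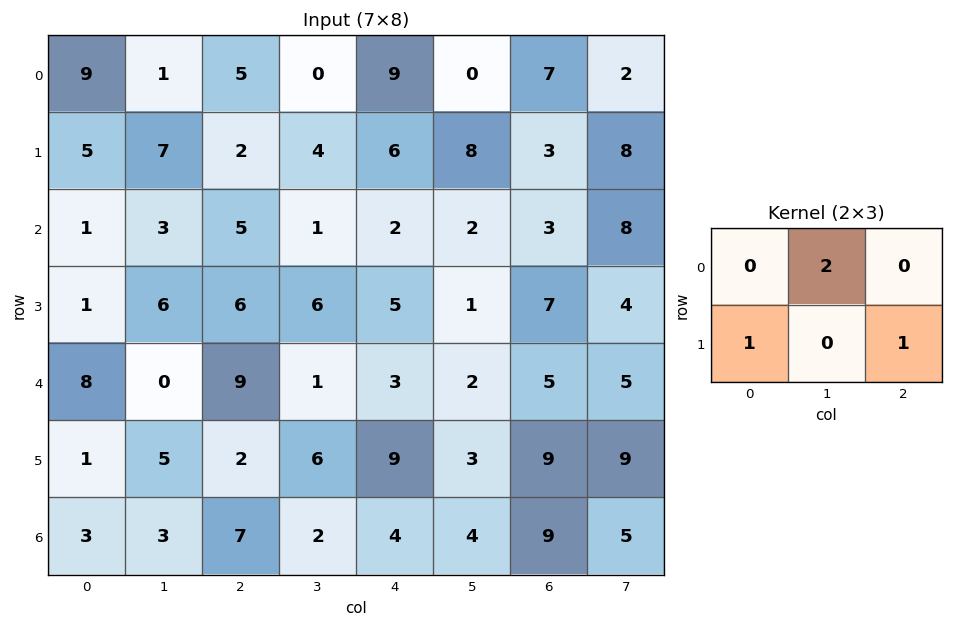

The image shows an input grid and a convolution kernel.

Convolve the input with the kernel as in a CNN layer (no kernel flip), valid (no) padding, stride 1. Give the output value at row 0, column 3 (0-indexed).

30

The receptive field on the input at this output position is [0 9 0 / 4 6 8]. Elementwise product with the kernel and sum: 9·2 + 4·1 + 8·1.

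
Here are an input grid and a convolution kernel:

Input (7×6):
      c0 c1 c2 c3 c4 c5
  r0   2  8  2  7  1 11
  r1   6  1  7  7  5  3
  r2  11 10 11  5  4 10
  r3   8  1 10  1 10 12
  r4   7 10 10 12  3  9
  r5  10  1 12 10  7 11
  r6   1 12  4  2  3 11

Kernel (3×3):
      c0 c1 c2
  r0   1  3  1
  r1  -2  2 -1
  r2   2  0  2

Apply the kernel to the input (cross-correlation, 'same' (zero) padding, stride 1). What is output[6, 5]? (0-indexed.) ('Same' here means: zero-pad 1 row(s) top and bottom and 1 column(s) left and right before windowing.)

56

The receptive field on the zero-padded input at this output position is [7 11 0 / 3 11 0 / 0 0 0]. Elementwise product with the kernel and sum: 7·1 + 11·3 + 0·1 + 3·-2 + 11·2 + 0·-1 + 0·2 + 0·2.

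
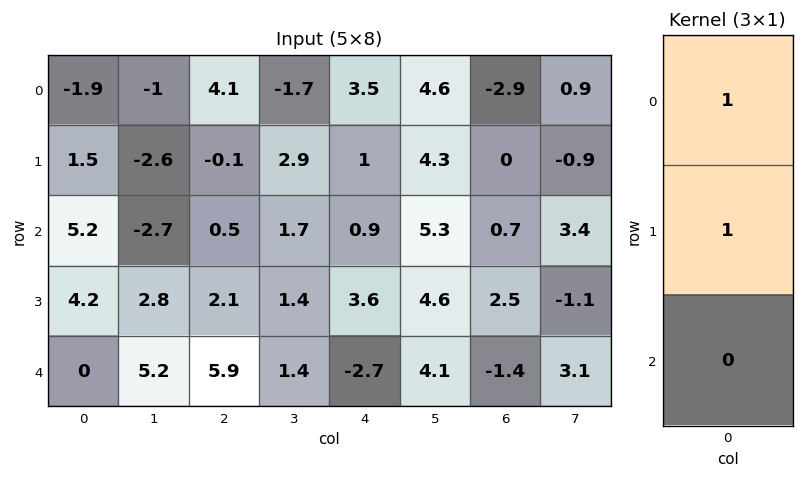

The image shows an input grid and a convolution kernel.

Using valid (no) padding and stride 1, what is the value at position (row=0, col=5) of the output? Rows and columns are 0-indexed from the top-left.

The receptive field on the input at this output position is [4.6 / 4.3 / 5.3]. Elementwise product with the kernel and sum: 4.6·1 + 4.3·1.

8.9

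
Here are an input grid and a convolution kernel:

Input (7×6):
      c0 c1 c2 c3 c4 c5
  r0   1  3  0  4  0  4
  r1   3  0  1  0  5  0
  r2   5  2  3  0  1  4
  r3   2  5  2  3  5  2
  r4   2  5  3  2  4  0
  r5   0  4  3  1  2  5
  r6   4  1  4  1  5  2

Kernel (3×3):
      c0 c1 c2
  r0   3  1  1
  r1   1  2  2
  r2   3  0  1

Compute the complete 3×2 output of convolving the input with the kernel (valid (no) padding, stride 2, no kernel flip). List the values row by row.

Output[0,0]: The receptive field on the input at this output position is [1 3 0 / 3 0 1 / 5 2 3]. Elementwise product with the kernel and sum: 1·3 + 3·1 + 0·1 + 3·1 + 0·2 + 1·2 + 5·3 + 3·1.

29 25
45 41
44 41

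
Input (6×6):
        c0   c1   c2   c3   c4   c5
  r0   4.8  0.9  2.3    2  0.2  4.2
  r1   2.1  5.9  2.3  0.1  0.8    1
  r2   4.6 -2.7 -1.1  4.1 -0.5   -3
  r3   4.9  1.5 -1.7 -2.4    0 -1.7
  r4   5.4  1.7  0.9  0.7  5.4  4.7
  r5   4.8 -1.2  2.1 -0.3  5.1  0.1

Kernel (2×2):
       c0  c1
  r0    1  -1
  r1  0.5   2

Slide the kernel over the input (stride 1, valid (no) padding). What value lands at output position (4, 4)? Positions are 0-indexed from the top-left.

The receptive field on the input at this output position is [5.4 4.7 / 5.1 0.1]. Elementwise product with the kernel and sum: 5.4·1 + 4.7·-1 + 5.1·0.5 + 0.1·2.

3.45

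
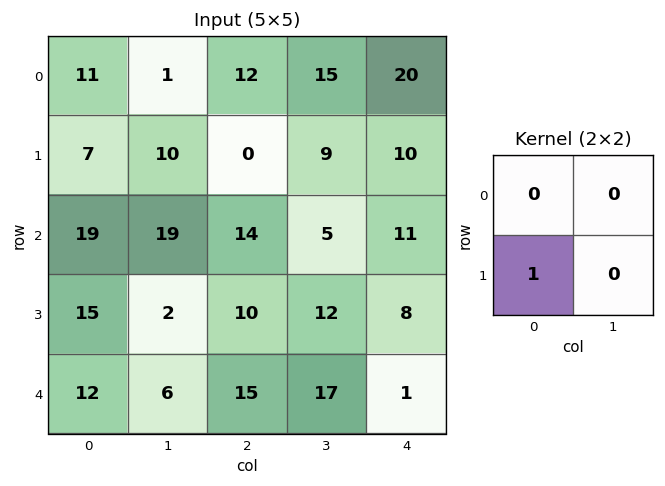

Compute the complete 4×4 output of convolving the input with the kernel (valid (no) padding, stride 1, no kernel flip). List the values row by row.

Output[0,0]: The receptive field on the input at this output position is [11 1 / 7 10]. Elementwise product with the kernel and sum: 7·1.
Output[0,1]: The receptive field on the input at this output position is [1 12 / 10 0]. Elementwise product with the kernel and sum: 10·1.

7 10 0 9
19 19 14 5
15 2 10 12
12 6 15 17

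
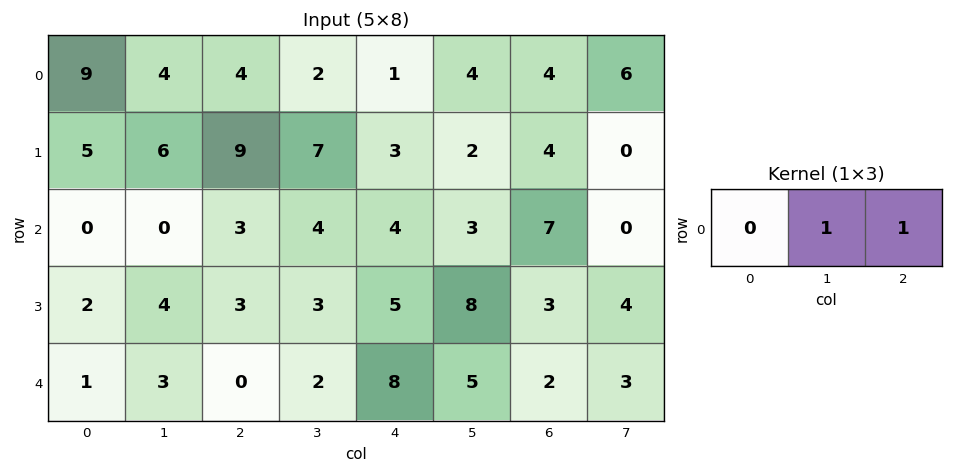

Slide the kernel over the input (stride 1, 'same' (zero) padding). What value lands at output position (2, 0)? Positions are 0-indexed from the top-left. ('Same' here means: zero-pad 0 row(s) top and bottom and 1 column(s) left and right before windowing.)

The receptive field on the zero-padded input at this output position is [0 0 0]. Elementwise product with the kernel and sum: 0·1 + 0·1.

0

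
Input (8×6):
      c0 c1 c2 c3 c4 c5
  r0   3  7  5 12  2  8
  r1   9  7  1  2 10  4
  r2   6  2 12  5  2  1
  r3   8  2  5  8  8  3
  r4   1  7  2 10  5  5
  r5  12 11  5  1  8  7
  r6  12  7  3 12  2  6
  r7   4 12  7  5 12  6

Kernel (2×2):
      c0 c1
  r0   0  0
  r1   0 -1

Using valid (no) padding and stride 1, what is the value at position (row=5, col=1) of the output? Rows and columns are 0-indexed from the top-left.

-3

The receptive field on the input at this output position is [11 5 / 7 3]. Elementwise product with the kernel and sum: 3·-1.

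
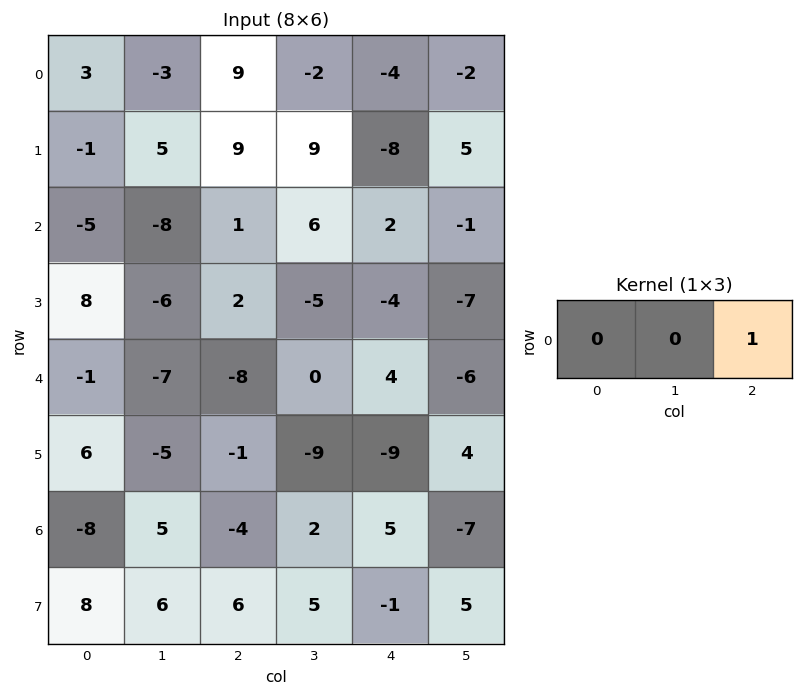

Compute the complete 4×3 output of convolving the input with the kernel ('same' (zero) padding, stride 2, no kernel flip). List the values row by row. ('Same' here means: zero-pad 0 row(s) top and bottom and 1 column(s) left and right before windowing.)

Output[0,0]: The receptive field on the zero-padded input at this output position is [0 3 -3]. Elementwise product with the kernel and sum: -3·1.

-3 -2 -2
-8 6 -1
-7 0 -6
5 2 -7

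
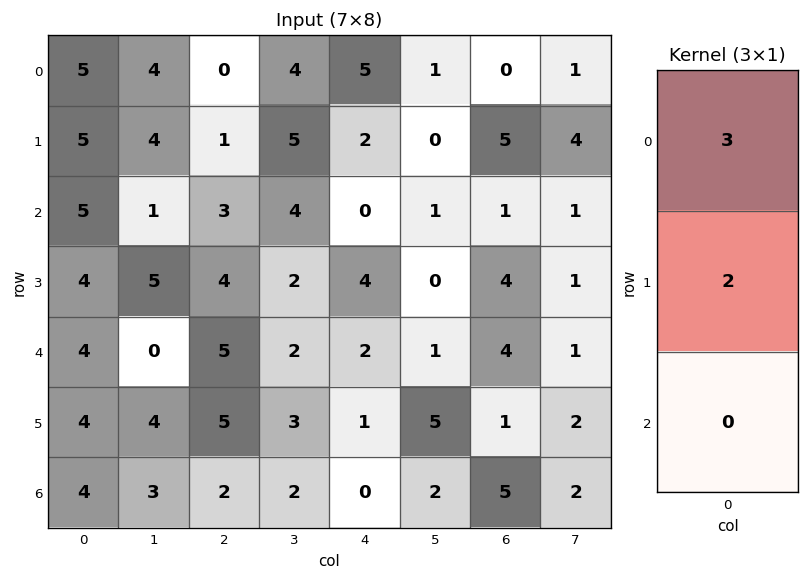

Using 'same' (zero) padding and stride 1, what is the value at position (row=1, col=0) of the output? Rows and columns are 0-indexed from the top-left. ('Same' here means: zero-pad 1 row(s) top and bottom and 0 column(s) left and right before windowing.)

25

The receptive field on the zero-padded input at this output position is [5 / 5 / 5]. Elementwise product with the kernel and sum: 5·3 + 5·2.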